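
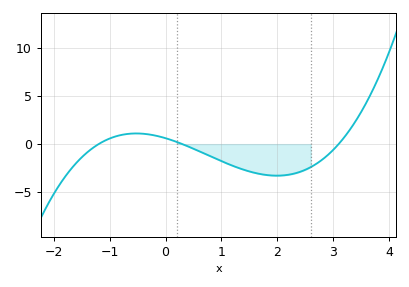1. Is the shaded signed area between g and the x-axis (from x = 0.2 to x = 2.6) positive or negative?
negative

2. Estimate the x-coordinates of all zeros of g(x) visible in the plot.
-1.2, 0.3, 3.1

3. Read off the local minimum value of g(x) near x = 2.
-3.29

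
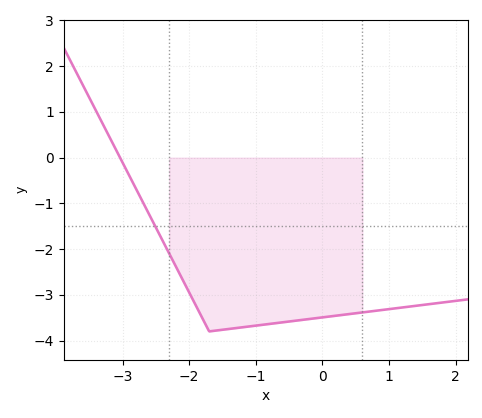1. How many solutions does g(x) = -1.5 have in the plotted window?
1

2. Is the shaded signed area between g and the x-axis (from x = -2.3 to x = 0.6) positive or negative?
negative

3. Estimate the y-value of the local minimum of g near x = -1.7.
-3.8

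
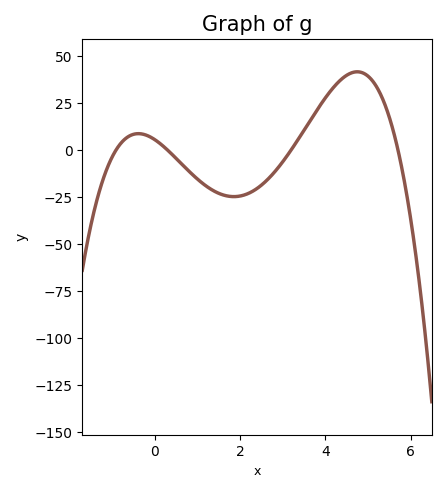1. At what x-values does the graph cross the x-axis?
-0.8, 0.4, 3.2, 5.8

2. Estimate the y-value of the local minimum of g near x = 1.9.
-25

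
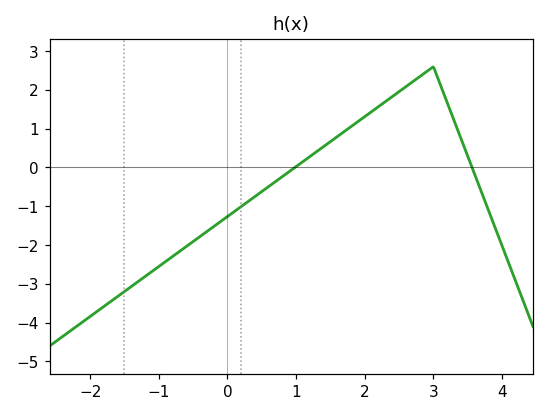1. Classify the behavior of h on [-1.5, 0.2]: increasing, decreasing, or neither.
increasing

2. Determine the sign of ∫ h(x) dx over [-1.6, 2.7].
negative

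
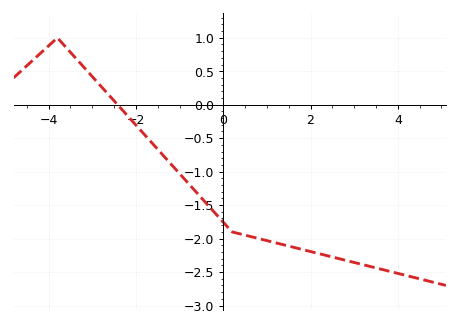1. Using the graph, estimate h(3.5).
-2.45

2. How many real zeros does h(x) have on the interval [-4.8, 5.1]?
1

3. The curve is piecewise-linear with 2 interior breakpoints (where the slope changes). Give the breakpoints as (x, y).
(-3.8, 1); (0.2, -1.9)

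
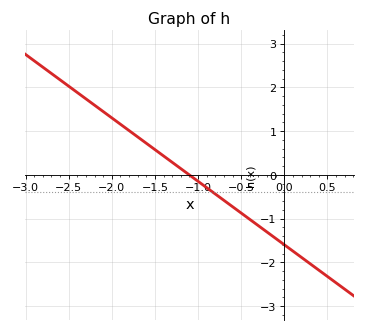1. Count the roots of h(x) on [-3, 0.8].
1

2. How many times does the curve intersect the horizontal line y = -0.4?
1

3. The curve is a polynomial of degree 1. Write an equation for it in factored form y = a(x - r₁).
y = -1.45(x + 1.1)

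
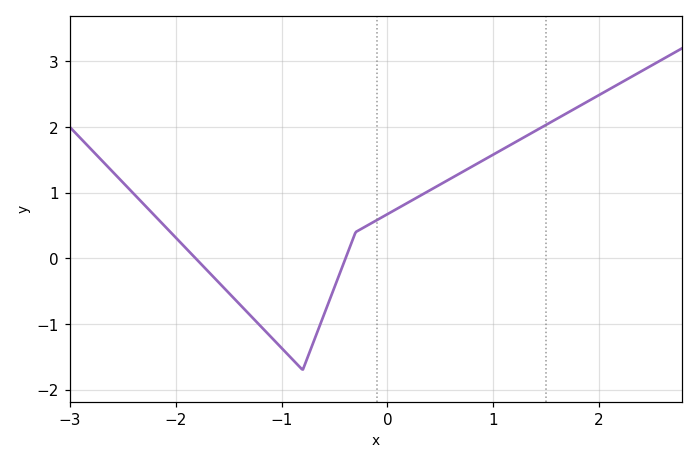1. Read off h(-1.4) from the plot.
-0.7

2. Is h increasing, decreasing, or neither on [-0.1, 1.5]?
increasing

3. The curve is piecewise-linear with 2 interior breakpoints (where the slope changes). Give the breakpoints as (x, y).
(-0.8, -1.7); (-0.3, 0.4)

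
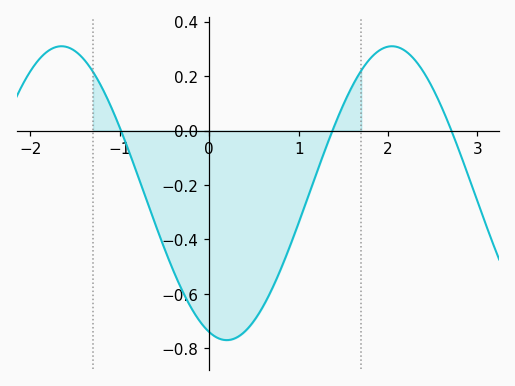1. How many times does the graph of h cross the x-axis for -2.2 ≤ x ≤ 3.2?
3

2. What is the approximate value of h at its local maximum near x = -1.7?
0.31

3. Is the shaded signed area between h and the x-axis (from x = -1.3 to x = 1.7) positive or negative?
negative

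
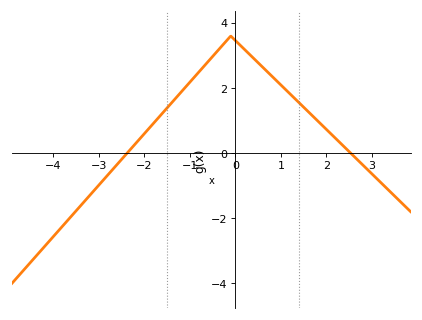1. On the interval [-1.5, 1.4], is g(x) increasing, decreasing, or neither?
neither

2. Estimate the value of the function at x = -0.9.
2.33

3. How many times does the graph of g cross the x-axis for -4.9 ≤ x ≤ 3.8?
2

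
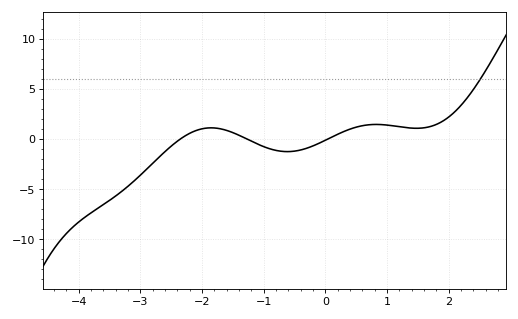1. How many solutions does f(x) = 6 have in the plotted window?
1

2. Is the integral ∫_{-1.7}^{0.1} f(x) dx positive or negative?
negative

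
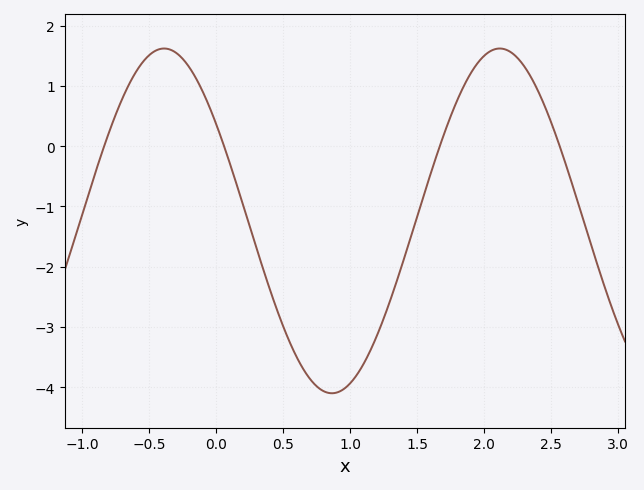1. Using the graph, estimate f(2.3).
1.32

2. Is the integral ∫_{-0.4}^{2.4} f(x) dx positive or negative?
negative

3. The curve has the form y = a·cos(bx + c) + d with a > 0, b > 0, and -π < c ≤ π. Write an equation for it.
y = 2.86cos(2.51x + 0.972) - 1.24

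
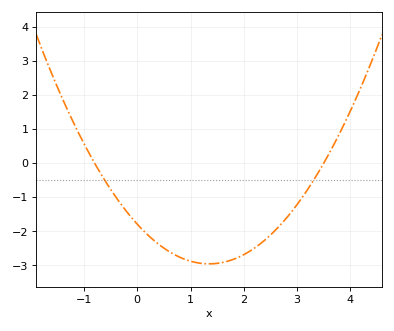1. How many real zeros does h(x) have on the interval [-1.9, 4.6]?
2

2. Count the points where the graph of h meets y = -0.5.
2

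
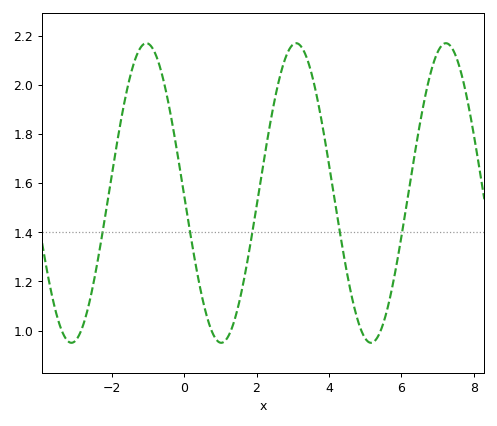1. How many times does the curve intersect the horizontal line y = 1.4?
5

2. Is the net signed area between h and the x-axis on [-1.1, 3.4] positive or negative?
positive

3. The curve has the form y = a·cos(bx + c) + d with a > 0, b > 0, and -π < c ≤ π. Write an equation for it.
y = 0.61cos(1.52x + 1.58) + 1.56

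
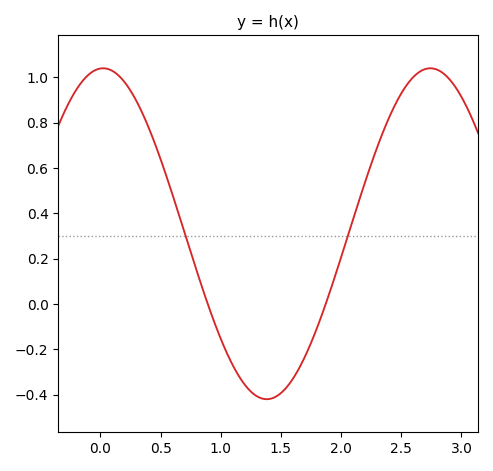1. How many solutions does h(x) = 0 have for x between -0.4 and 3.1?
2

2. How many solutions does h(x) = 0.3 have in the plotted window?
2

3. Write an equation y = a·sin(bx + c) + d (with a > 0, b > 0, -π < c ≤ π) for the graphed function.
y = 0.73sin(2.3x + 1.5) + 0.31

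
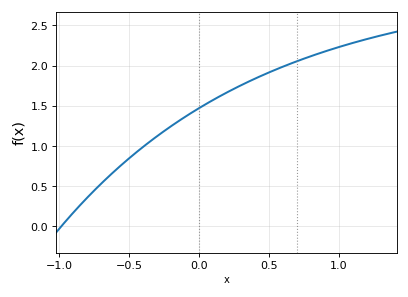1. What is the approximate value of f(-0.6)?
0.7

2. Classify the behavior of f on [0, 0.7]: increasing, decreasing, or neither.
increasing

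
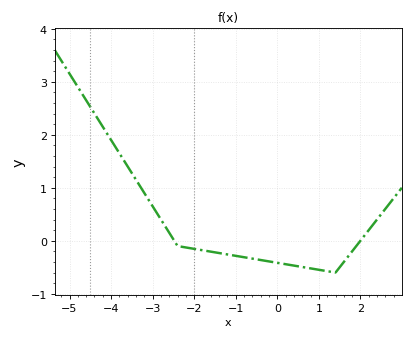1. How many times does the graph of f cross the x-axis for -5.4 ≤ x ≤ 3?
2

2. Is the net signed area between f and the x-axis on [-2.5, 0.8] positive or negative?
negative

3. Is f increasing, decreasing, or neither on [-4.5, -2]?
decreasing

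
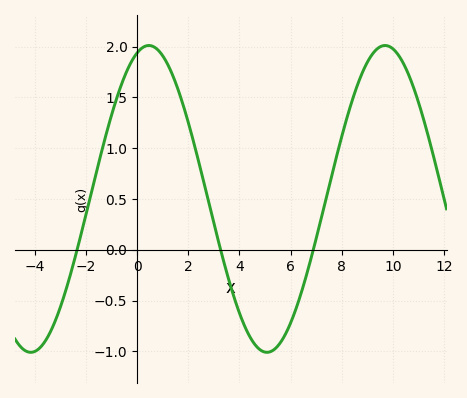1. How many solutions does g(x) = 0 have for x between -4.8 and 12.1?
3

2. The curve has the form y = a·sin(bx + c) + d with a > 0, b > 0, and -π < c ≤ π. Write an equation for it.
y = 1.51sin(0.68x + 1.3) + 0.5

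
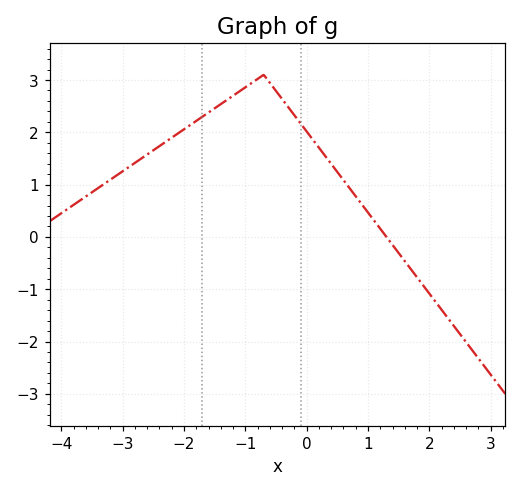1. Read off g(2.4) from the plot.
-1.7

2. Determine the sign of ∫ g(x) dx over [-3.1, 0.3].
positive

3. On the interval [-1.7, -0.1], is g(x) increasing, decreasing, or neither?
neither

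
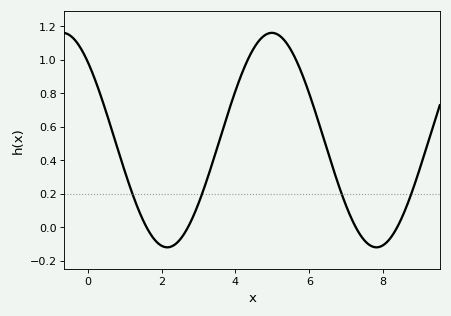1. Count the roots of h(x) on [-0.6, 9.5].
4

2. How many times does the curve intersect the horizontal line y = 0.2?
4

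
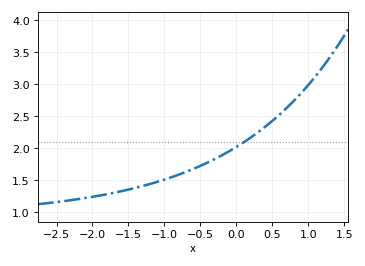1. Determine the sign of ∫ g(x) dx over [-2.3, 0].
positive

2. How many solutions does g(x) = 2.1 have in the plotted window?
1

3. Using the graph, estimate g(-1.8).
1.28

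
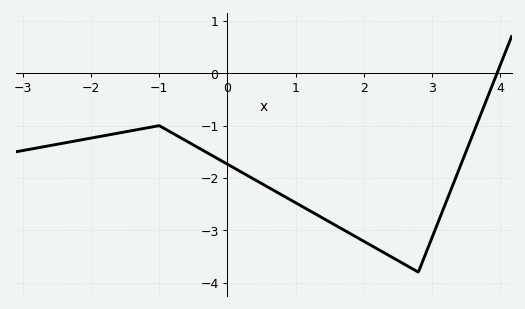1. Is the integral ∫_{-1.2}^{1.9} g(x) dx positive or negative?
negative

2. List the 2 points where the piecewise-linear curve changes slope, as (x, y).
(-1, -1); (2.8, -3.8)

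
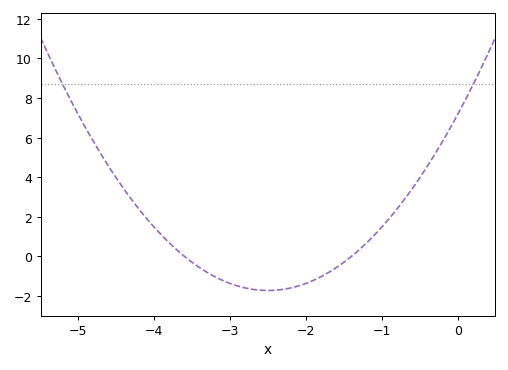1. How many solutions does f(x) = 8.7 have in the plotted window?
2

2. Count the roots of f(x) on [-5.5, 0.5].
2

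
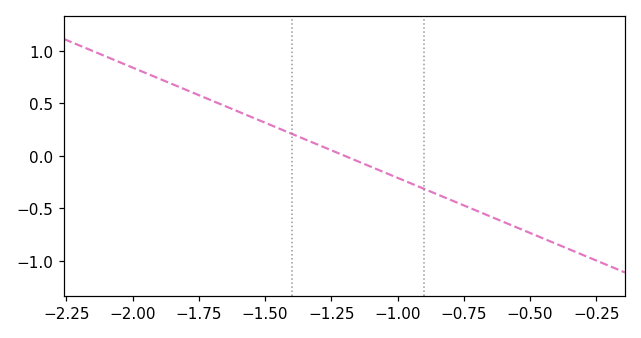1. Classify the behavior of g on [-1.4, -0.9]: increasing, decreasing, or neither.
decreasing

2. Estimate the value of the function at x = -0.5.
-0.75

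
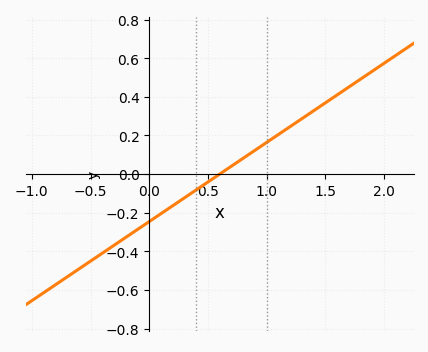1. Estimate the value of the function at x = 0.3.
-0.12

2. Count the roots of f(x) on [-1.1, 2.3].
1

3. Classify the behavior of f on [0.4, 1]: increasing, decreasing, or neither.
increasing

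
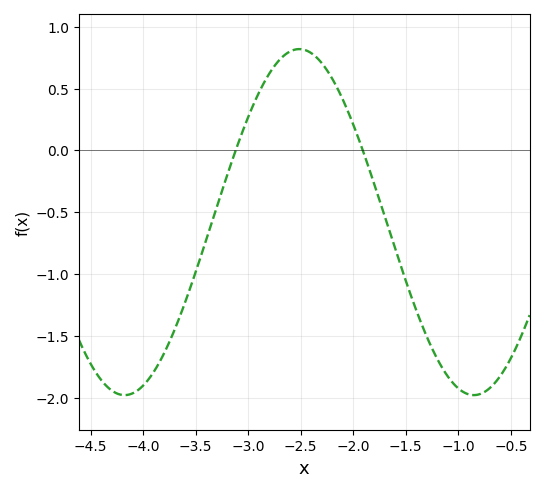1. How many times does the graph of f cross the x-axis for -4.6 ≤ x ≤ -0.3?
2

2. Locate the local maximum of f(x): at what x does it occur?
-2.51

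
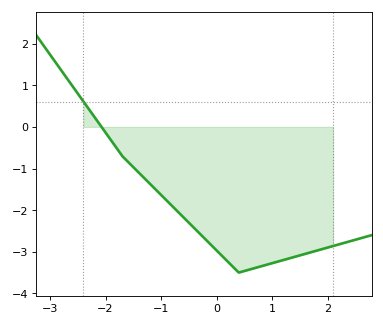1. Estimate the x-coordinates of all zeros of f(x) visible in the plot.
-2.1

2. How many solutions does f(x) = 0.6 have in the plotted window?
1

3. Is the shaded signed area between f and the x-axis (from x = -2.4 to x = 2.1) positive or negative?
negative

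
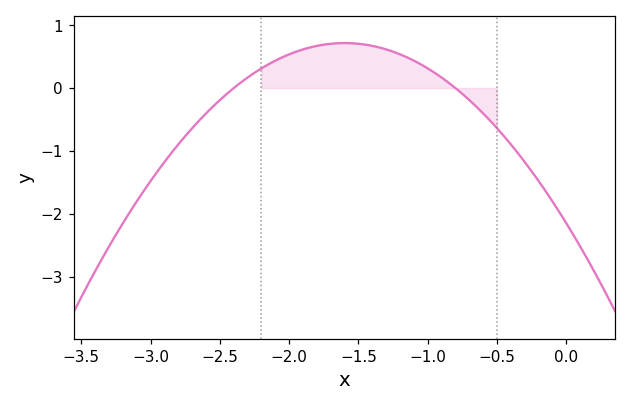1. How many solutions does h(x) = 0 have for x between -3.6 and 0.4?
2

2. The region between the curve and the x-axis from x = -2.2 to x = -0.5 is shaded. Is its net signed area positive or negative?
positive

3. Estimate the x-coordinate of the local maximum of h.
-1.6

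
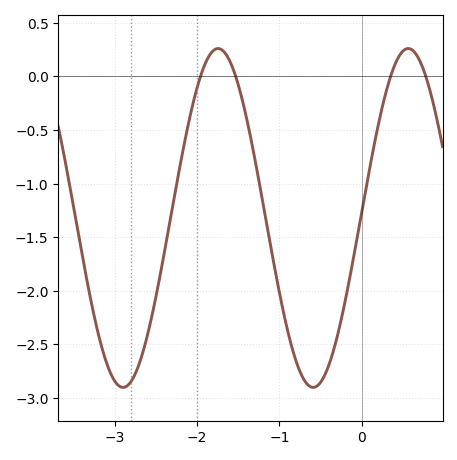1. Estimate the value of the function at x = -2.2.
-0.808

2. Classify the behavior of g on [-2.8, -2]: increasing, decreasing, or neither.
increasing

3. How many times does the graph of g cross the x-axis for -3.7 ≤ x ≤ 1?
4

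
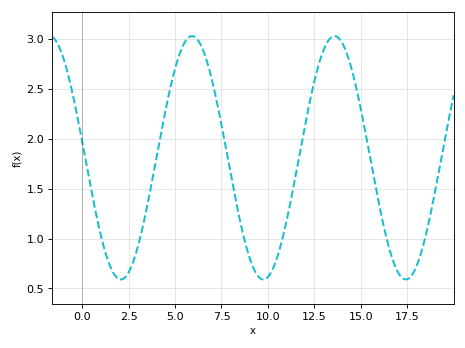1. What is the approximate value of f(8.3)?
1.35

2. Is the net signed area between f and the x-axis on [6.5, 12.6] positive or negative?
positive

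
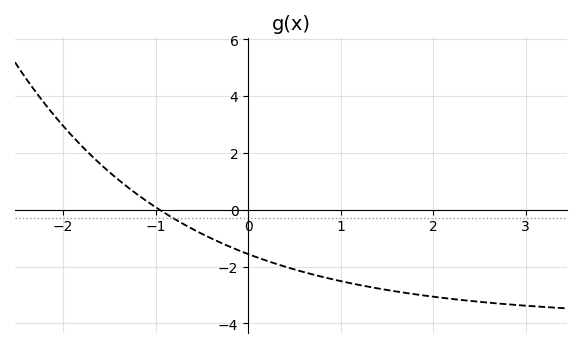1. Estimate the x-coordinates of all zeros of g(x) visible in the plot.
-0.958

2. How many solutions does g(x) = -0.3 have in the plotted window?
1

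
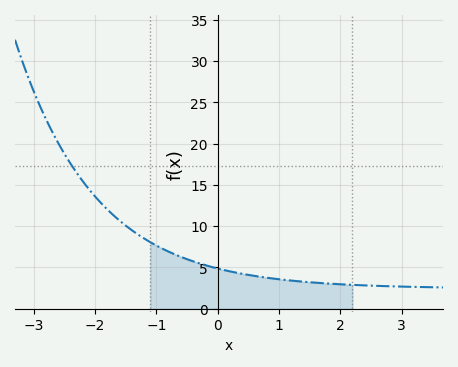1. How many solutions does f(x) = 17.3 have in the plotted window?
1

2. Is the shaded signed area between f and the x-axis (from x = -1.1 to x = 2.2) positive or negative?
positive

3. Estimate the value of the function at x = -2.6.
20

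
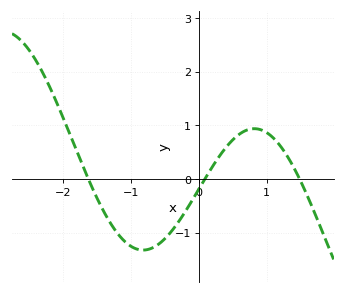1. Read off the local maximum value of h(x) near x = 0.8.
0.9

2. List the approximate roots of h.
-1.6, 0.1, 1.5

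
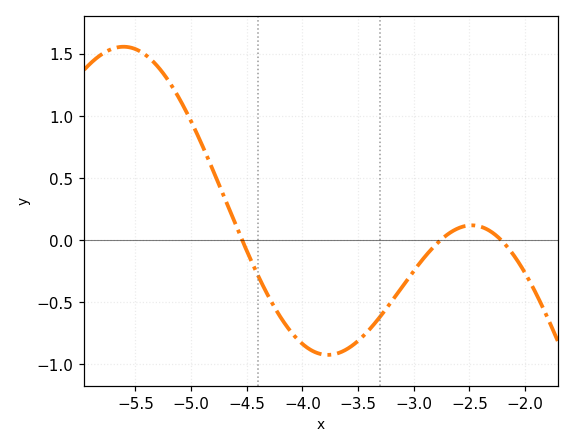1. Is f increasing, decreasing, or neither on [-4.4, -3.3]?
neither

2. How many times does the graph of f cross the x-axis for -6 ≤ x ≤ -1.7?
3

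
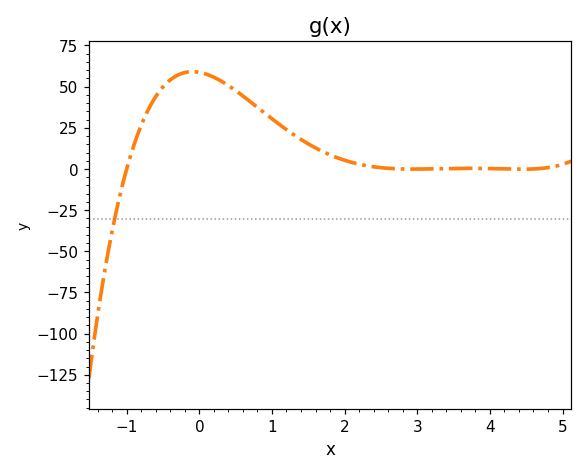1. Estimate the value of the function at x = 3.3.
0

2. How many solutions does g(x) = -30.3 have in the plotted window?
1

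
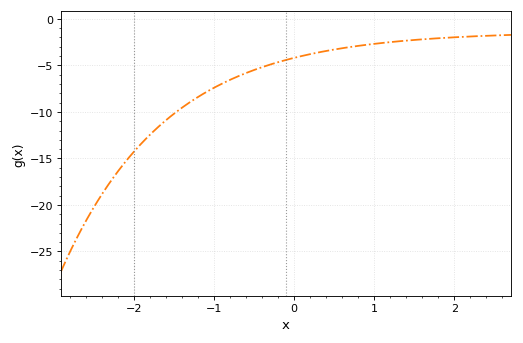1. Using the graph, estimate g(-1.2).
-8.5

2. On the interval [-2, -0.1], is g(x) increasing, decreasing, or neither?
increasing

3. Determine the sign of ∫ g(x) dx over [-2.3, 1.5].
negative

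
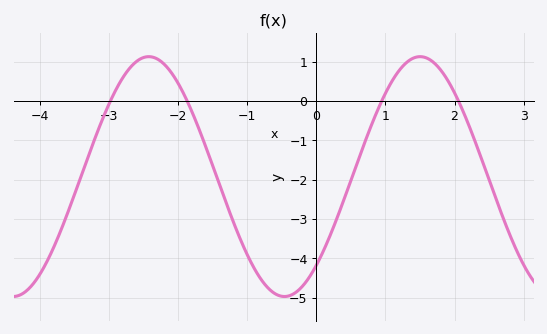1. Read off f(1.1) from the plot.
0.522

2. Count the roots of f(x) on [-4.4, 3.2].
4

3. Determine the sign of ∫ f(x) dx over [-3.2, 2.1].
negative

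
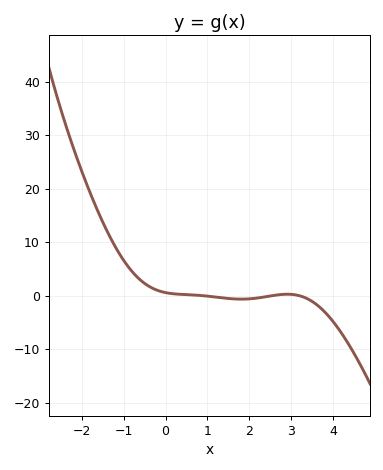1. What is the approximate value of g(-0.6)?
2.93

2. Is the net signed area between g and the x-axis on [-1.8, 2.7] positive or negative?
positive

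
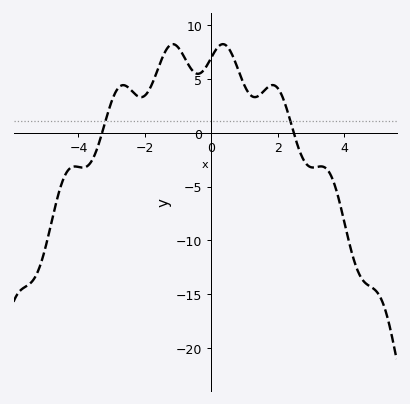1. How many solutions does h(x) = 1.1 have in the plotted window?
2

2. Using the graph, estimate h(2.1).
3.68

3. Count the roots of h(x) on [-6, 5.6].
2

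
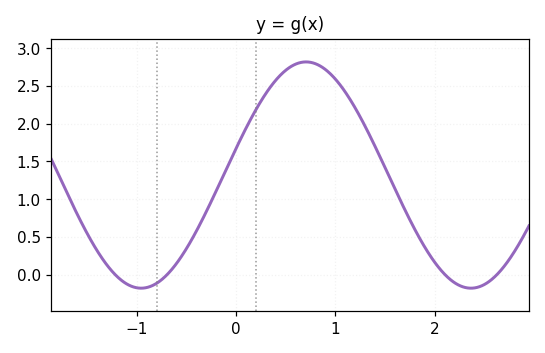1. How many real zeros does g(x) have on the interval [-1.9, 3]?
4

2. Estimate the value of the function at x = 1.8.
0.599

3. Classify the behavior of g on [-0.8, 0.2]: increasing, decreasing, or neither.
increasing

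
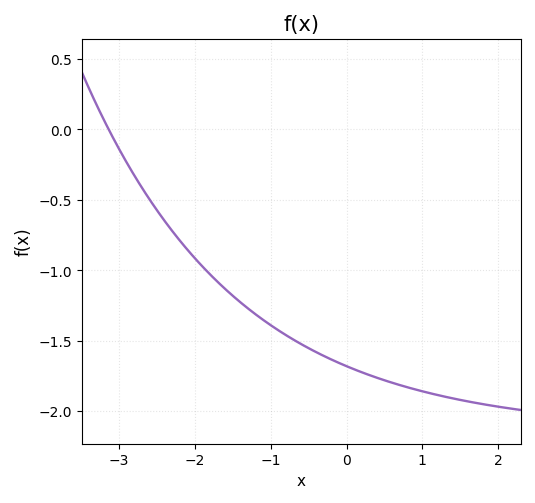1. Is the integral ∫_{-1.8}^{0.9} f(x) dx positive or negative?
negative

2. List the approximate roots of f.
-3.14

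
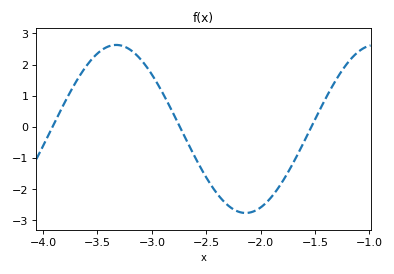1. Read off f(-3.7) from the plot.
1.4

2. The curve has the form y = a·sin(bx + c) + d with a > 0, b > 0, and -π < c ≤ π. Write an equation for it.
y = 2.7sin(2.6x - 2.2) - 0.07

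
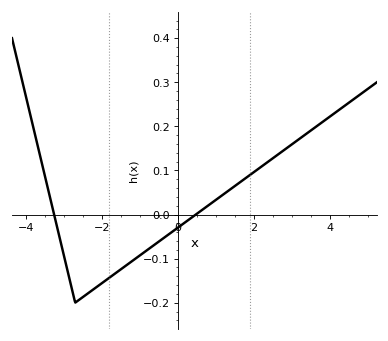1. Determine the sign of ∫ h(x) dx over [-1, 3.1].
positive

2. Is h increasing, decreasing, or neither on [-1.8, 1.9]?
increasing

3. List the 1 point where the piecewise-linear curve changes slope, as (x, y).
(-2.7, -0.2)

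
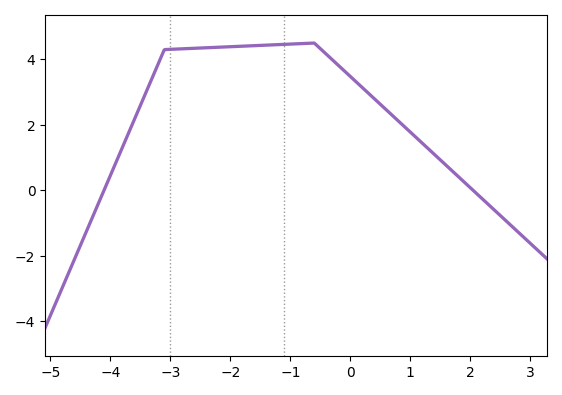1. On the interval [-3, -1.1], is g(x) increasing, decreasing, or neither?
increasing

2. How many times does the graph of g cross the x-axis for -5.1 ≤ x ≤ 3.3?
2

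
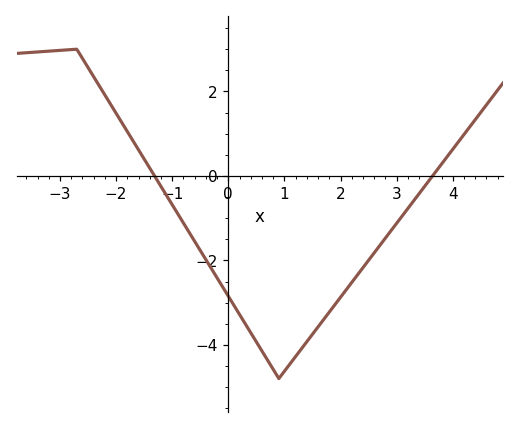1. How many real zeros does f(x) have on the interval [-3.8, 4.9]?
2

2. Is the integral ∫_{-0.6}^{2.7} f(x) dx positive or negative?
negative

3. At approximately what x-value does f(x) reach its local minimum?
0.899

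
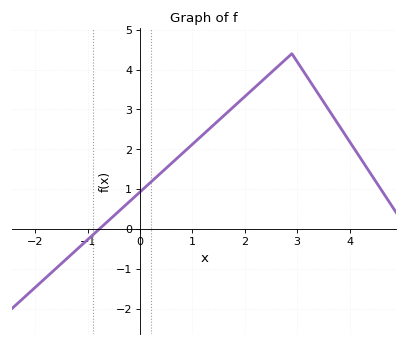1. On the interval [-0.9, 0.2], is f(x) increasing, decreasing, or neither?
increasing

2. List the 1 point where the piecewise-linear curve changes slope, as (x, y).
(2.9, 4.4)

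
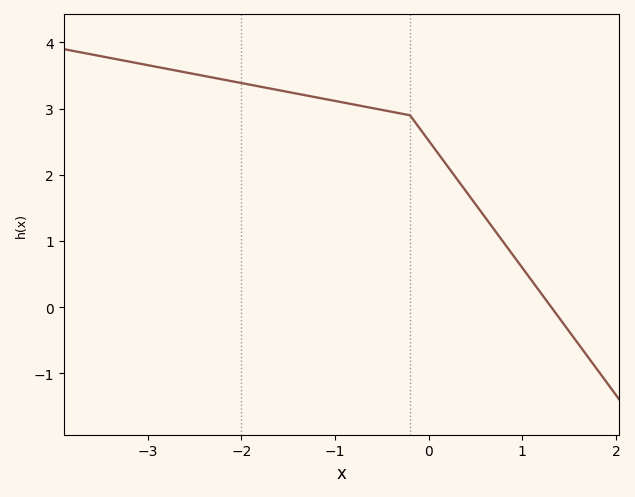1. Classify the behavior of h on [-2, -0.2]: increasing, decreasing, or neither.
decreasing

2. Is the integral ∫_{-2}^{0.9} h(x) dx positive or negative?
positive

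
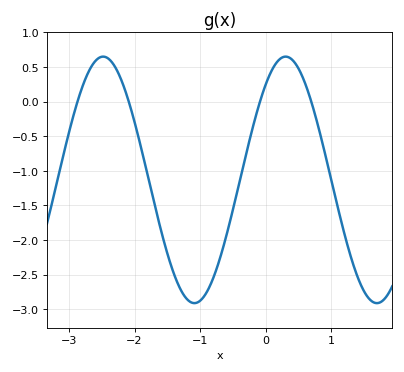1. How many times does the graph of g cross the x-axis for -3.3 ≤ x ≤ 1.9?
4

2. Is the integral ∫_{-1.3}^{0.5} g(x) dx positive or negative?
negative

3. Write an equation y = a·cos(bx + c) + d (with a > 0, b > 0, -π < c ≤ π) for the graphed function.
y = 1.78cos(2.3x - 0.68) - 1.13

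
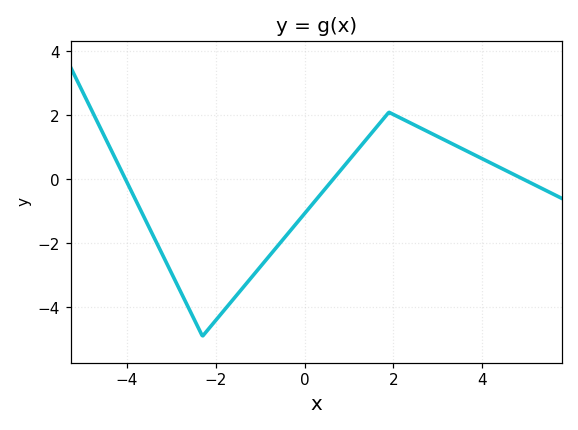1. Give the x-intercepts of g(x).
-4, 0.6, 5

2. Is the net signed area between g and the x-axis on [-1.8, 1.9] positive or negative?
negative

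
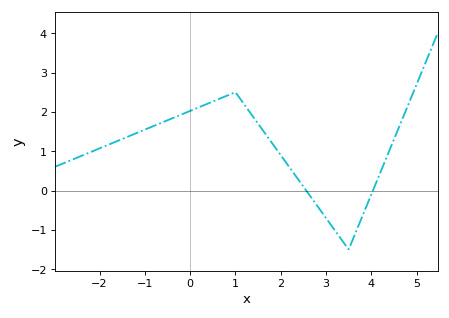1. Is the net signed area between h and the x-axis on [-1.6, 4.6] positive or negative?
positive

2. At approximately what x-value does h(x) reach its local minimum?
3.5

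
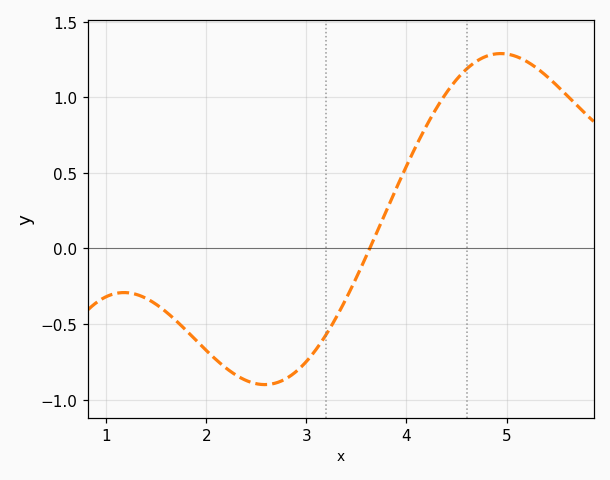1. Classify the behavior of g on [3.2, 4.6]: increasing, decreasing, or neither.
increasing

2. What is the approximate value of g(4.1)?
0.683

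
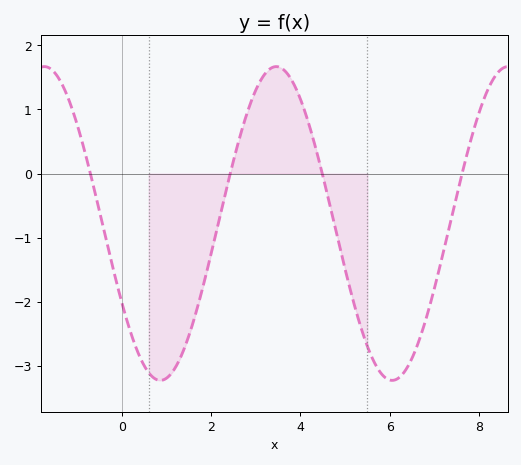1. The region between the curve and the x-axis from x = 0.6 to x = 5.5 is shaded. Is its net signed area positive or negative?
negative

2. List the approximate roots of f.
-0.8, 2.4, 4.4, 7.6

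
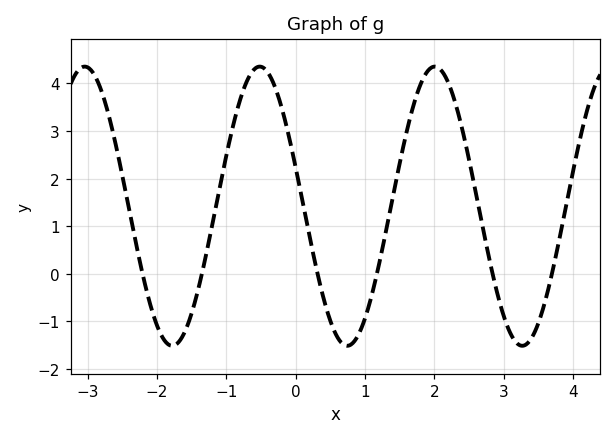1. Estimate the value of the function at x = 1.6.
3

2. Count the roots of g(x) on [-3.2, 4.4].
6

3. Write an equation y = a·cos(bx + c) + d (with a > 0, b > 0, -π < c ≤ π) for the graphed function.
y = 2.93cos(2.5x + 1.3) + 1.42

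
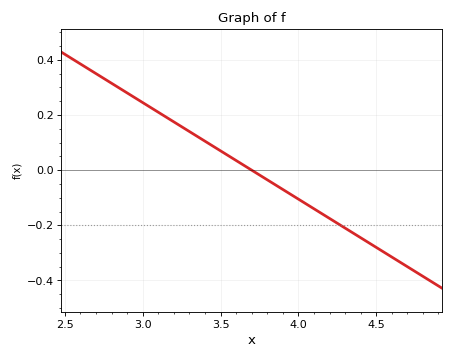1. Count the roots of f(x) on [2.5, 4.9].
1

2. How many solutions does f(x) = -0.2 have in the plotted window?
1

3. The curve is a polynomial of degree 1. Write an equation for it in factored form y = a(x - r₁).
y = -0.35(x - 3.7)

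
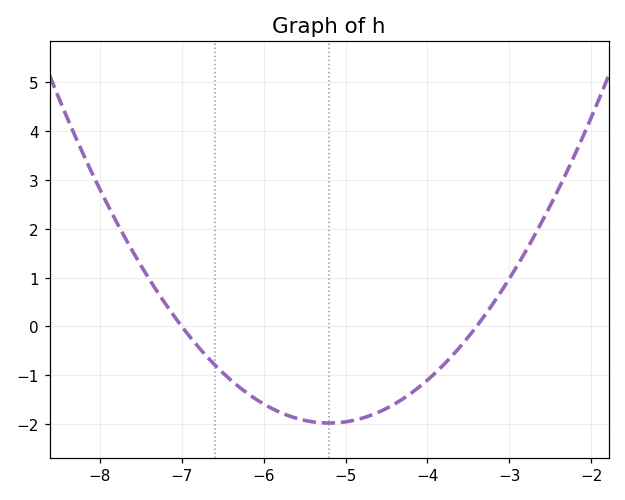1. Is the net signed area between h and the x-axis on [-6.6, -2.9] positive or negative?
negative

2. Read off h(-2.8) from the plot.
1.54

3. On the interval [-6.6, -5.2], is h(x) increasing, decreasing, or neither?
decreasing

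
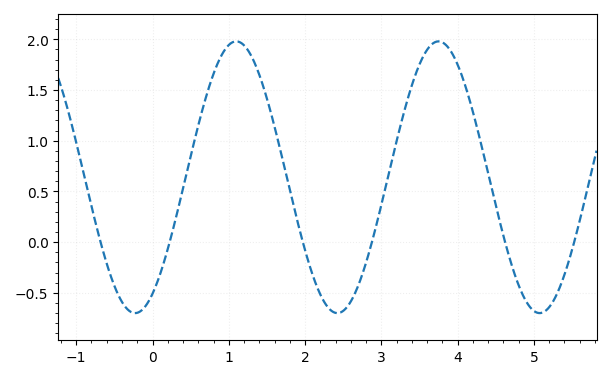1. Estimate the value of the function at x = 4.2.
1.3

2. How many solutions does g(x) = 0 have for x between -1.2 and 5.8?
6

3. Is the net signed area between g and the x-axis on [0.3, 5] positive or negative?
positive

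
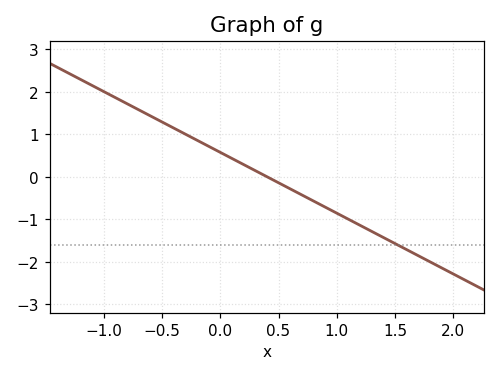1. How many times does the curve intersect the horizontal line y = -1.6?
1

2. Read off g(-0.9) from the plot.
1.9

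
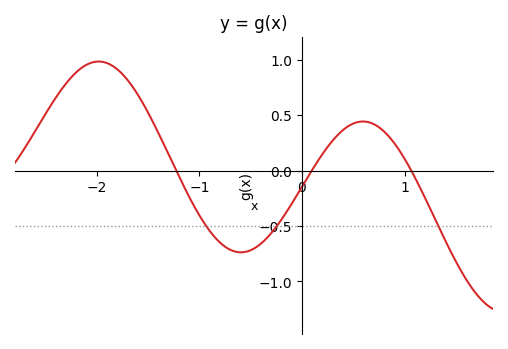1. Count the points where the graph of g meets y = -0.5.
3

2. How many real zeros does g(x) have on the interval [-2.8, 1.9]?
3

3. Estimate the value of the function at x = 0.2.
0.149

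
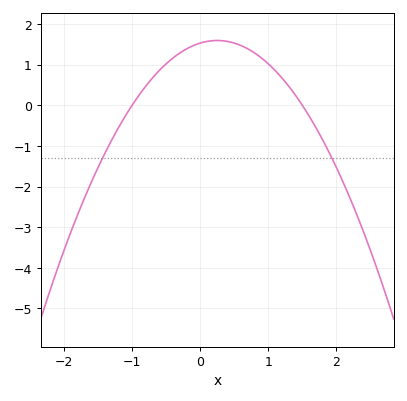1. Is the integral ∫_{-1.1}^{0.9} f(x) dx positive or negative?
positive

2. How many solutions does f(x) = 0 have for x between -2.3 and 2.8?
2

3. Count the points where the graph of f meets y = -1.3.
2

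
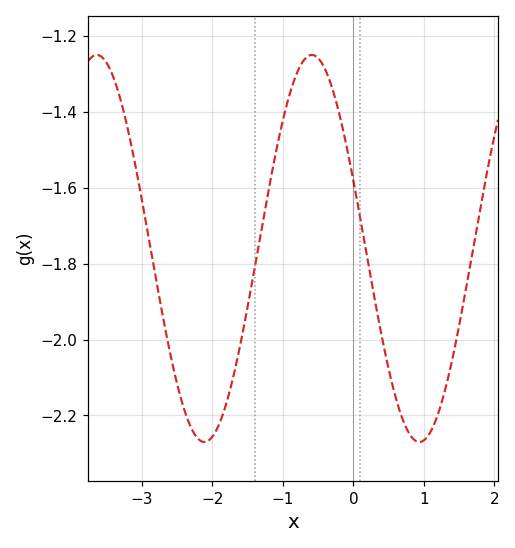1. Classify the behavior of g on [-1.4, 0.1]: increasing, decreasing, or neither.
neither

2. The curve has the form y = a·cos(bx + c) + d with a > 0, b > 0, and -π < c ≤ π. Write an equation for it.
y = 0.51cos(2.06x + 1.21) - 1.76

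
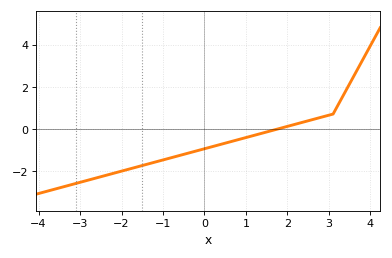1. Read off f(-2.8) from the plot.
-2.43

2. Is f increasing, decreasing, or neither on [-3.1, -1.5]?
increasing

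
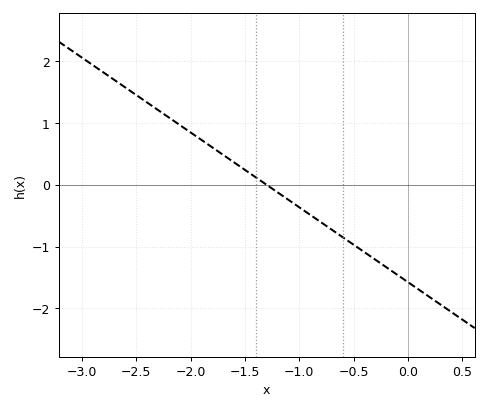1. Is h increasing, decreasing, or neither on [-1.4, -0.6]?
decreasing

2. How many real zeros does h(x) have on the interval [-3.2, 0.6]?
1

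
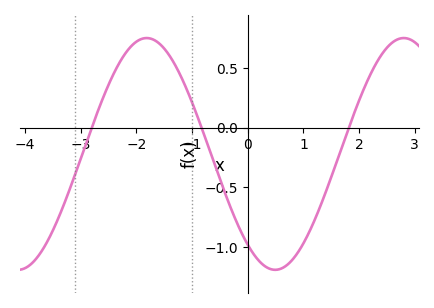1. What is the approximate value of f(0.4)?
-1.18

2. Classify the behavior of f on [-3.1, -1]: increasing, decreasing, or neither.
neither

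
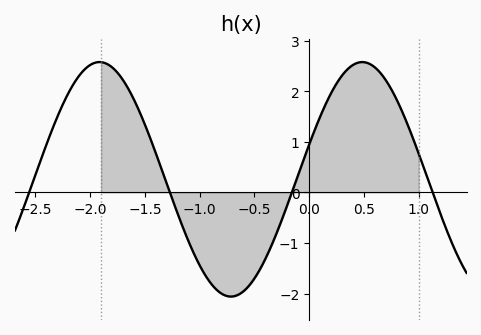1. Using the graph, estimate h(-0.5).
-1.7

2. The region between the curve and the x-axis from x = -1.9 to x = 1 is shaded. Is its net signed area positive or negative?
positive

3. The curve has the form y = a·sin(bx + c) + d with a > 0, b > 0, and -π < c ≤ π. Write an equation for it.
y = 2.32sin(2.62x + 0.302) + 0.26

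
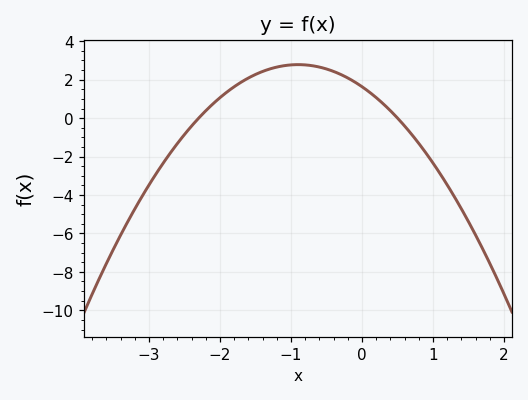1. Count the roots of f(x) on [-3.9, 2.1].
2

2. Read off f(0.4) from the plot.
0.383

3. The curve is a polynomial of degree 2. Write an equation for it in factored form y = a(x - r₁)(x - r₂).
y = -1.42(x + 2.3)(x - 0.5)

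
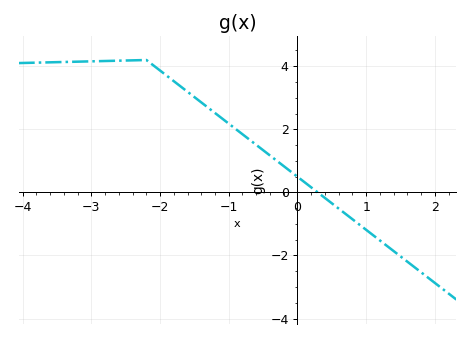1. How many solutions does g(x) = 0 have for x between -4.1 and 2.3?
1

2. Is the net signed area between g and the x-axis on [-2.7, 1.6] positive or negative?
positive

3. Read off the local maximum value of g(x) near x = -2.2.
4.2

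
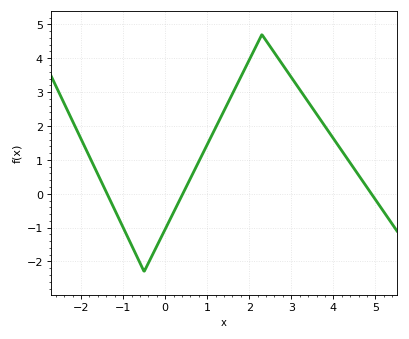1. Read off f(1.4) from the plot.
2.4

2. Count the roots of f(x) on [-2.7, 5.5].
3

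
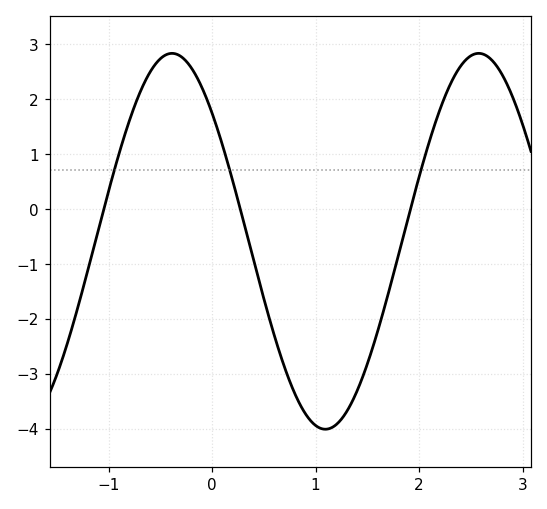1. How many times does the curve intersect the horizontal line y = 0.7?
3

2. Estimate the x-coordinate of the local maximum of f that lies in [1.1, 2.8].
2.58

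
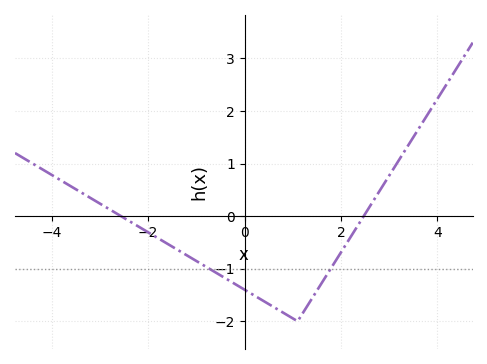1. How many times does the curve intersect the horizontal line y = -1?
2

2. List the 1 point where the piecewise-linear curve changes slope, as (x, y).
(1.1, -2)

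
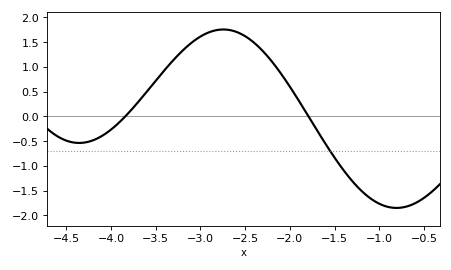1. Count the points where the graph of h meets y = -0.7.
1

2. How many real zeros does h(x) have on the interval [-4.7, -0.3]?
2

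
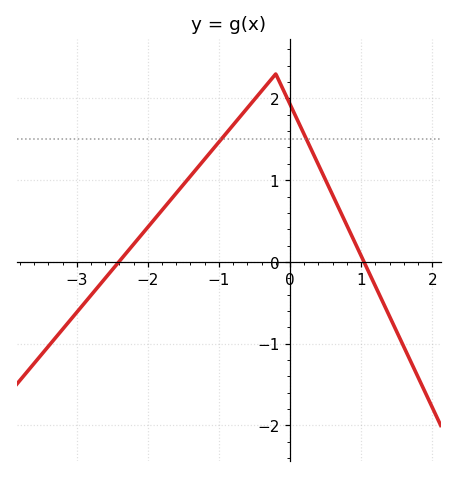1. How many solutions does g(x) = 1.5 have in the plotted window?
2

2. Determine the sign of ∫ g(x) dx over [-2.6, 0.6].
positive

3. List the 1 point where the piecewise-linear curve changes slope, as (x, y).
(-0.2, 2.3)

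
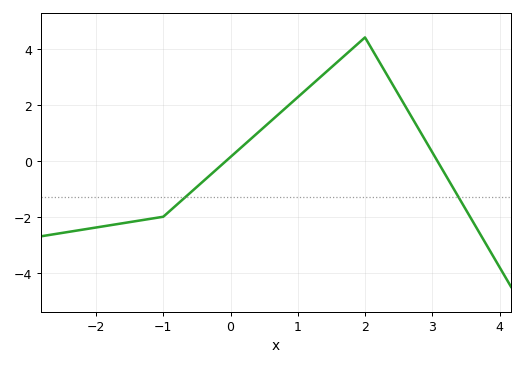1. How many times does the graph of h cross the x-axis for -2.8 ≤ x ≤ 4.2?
2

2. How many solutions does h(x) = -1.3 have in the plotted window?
2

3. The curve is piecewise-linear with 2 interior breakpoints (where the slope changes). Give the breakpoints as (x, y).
(-1, -2); (2, 4.4)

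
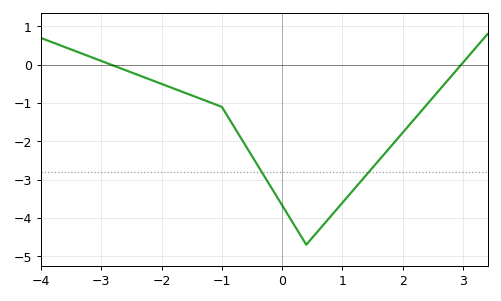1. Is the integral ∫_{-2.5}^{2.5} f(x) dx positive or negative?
negative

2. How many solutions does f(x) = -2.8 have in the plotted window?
2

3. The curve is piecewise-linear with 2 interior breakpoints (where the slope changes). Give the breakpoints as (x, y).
(-1, -1.1); (0.4, -4.7)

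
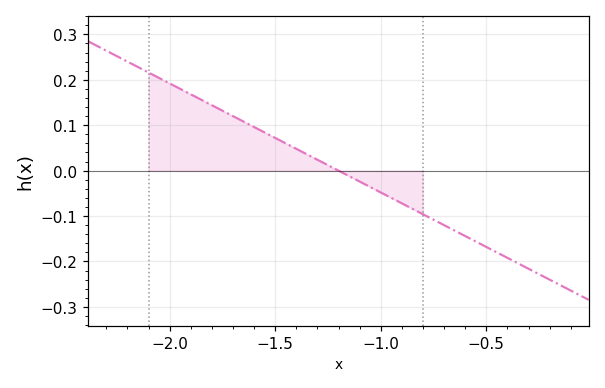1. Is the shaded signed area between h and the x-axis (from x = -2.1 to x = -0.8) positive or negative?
positive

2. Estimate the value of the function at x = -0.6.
-0.14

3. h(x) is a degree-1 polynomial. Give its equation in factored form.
y = -0.24(x + 1.2)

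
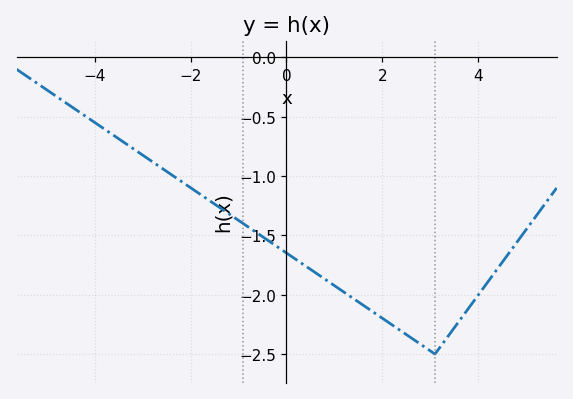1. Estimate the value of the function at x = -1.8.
-1.15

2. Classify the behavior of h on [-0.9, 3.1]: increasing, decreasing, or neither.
decreasing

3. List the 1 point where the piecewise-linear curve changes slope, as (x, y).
(3.1, -2.5)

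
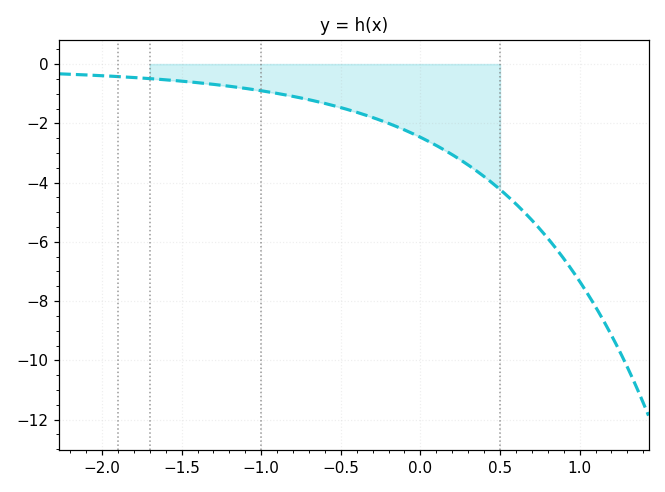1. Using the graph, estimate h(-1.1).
-0.819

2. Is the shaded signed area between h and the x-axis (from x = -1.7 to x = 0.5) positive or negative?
negative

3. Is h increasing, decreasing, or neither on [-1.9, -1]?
decreasing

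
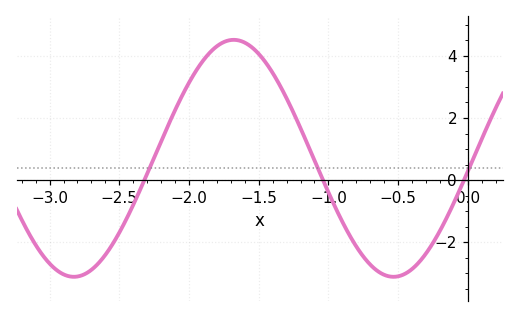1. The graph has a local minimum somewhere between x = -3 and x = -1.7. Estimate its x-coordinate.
-2.83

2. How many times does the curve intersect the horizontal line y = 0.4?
3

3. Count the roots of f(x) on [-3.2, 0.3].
3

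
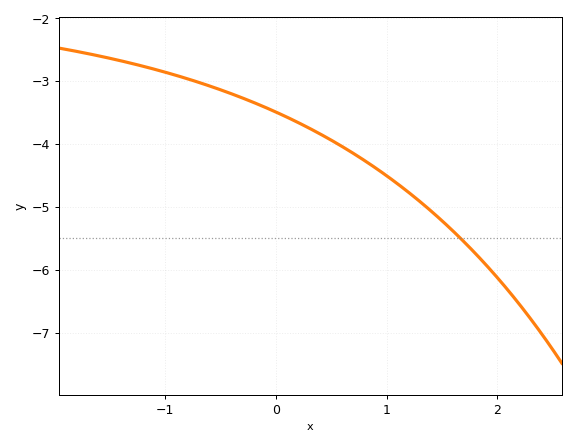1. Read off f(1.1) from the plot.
-4.6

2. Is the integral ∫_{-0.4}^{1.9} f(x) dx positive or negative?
negative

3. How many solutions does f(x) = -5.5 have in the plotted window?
1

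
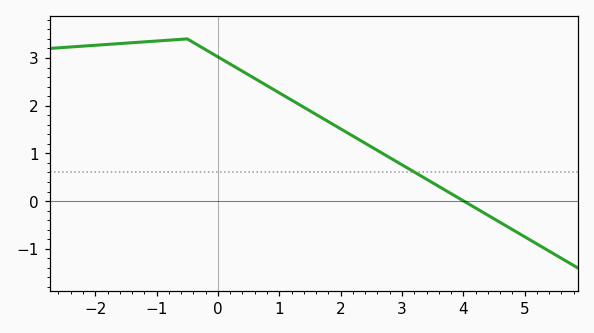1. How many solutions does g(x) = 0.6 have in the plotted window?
1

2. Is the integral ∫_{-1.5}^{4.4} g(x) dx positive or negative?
positive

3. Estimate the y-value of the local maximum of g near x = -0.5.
3.4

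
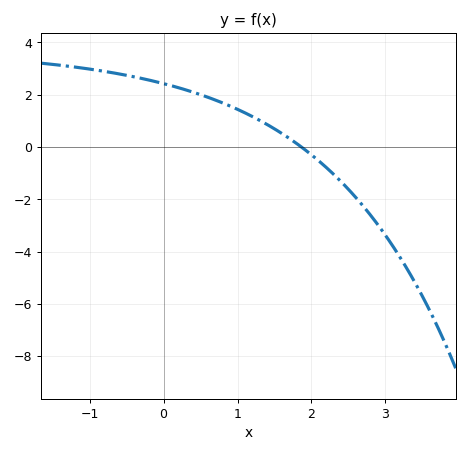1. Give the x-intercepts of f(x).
1.86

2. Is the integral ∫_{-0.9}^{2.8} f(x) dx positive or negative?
positive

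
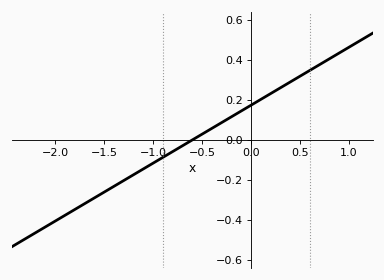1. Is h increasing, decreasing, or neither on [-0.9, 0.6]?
increasing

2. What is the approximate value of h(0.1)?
0.203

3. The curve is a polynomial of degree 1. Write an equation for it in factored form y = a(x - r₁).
y = 0.29(x + 0.6)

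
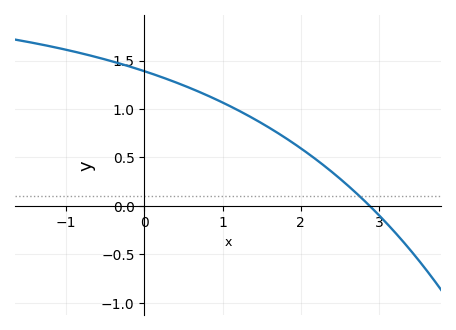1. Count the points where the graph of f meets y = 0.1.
1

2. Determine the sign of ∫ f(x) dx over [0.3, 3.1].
positive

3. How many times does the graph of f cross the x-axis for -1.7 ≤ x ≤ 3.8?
1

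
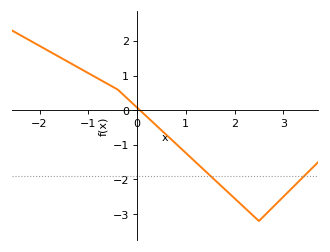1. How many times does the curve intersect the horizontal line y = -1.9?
2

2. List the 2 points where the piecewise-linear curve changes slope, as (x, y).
(-0.4, 0.6); (2.5, -3.2)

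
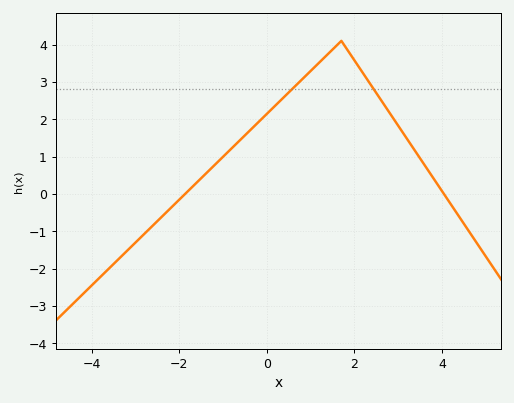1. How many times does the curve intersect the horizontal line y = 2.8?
2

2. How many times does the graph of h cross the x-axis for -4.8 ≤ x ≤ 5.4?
2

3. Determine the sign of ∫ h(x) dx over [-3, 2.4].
positive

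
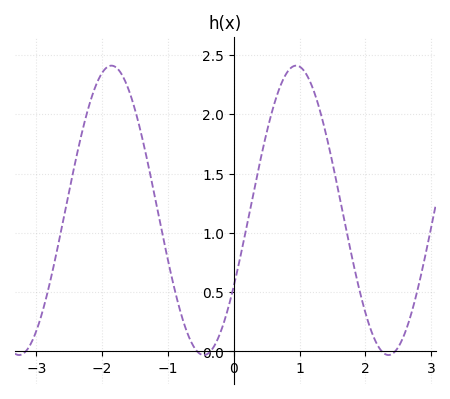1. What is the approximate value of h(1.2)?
2.2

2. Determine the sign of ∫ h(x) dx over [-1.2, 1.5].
positive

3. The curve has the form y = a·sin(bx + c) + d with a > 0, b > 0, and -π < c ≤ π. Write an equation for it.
y = 1.22sin(2.2x - 0.55) + 1.19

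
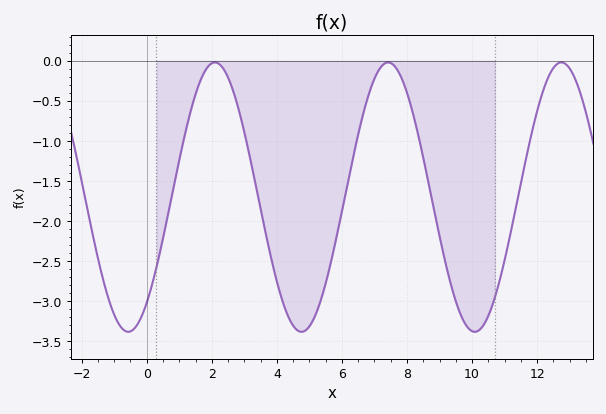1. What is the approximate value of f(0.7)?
-1.83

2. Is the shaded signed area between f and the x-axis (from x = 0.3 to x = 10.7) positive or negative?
negative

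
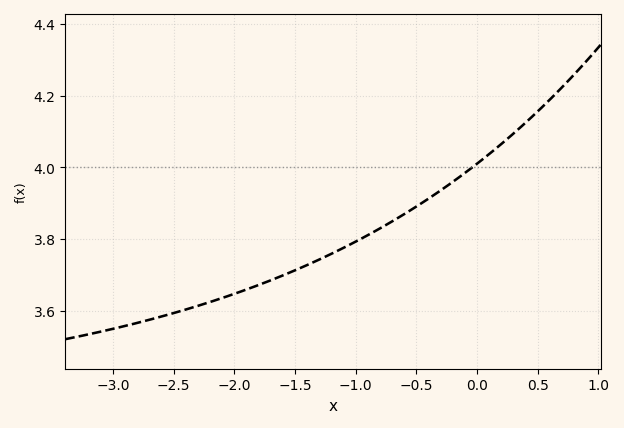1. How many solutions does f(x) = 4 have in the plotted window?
1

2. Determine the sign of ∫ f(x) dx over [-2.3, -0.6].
positive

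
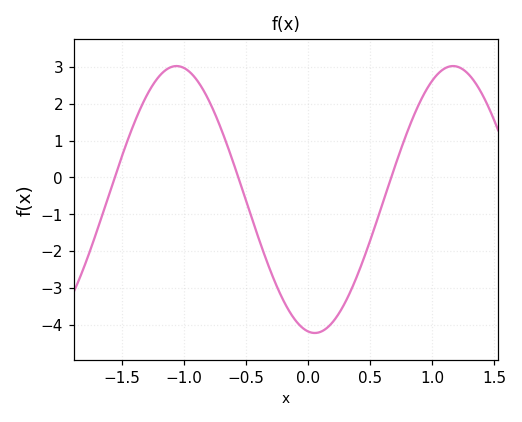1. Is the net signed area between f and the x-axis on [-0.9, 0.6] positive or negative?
negative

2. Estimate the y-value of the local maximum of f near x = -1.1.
3.03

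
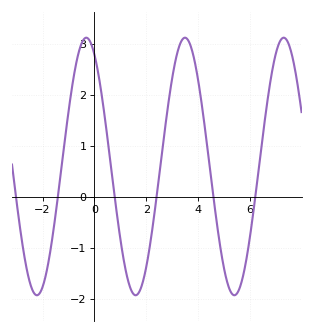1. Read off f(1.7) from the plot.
-1.9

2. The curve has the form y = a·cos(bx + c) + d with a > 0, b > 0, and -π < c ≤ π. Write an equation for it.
y = 2.53cos(1.6x + 0.52) + 0.6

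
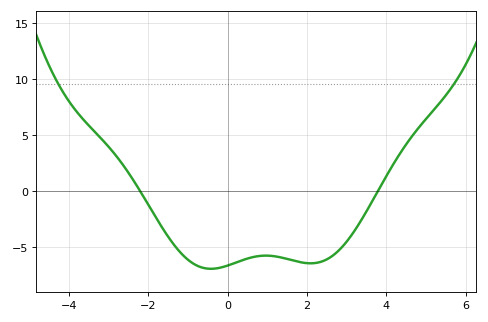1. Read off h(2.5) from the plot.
-6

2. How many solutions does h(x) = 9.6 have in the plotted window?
2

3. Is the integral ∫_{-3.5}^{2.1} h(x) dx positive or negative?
negative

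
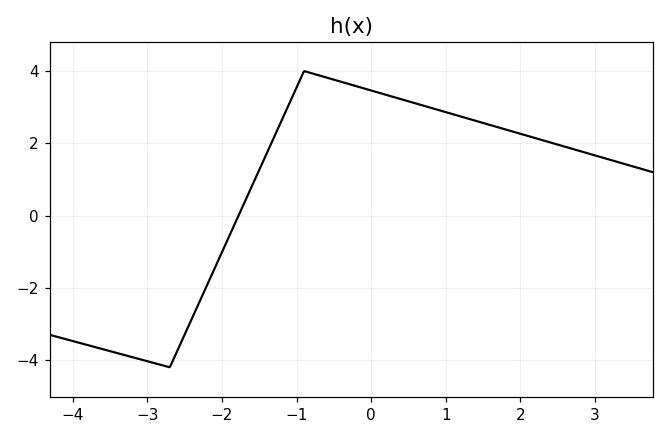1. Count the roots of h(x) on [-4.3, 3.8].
1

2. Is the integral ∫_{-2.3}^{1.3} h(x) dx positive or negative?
positive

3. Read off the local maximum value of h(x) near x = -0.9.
4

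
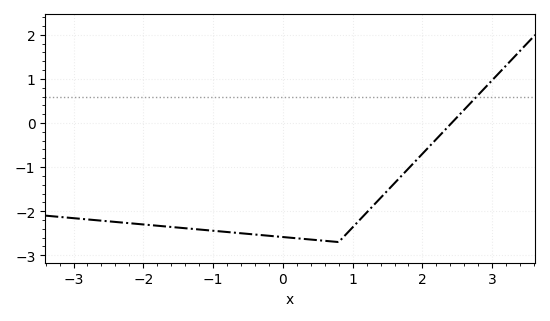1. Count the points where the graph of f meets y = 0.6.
1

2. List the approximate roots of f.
2.4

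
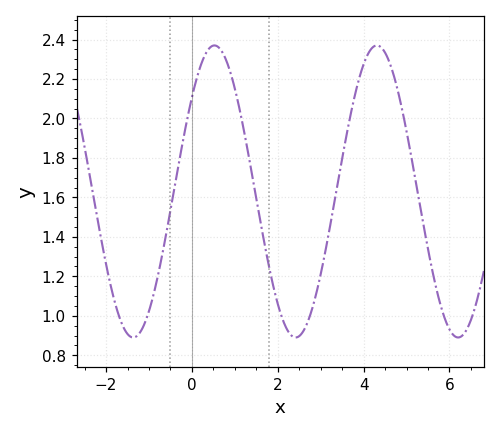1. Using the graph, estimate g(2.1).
1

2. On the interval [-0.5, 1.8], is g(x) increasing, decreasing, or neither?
neither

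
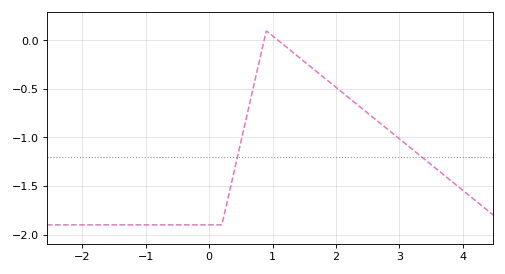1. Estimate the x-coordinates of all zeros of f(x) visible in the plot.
0.9, 1.1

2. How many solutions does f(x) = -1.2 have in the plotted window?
2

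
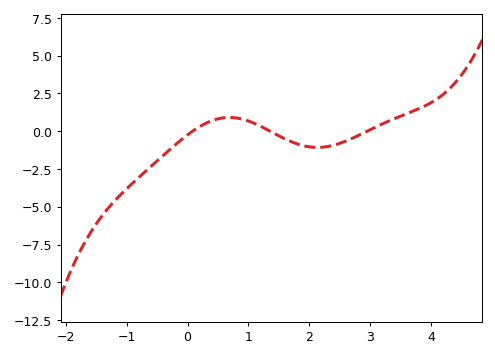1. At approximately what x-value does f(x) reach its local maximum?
0.687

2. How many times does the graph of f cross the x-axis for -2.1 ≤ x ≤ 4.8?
3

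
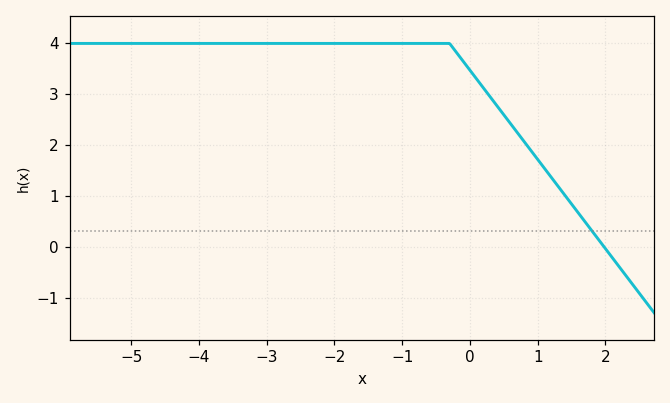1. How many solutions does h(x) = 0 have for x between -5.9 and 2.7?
1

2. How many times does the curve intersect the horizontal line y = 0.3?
1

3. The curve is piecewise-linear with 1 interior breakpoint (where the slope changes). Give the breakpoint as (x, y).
(-0.3, 4)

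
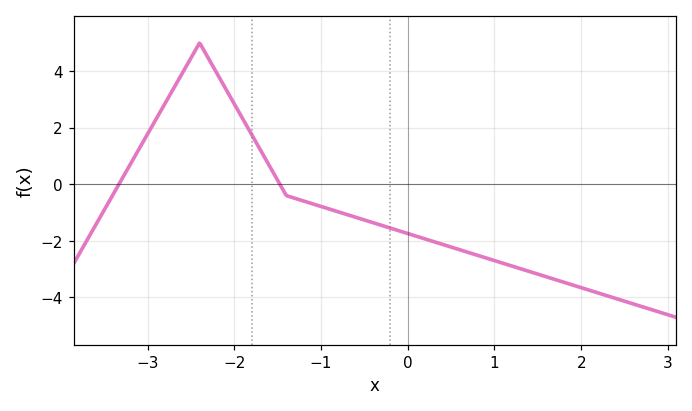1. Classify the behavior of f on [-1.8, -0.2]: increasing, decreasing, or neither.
decreasing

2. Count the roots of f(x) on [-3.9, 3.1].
2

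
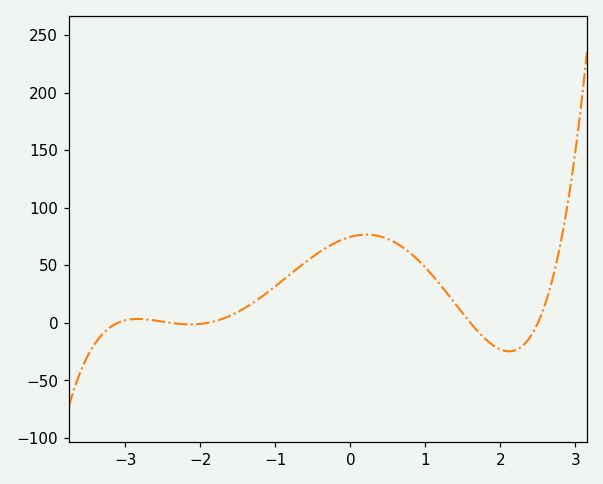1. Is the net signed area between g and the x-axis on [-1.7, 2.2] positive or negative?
positive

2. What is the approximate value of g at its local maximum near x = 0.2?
75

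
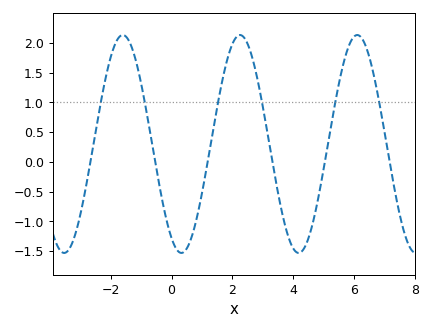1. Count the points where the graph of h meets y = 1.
6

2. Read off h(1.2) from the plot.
0.035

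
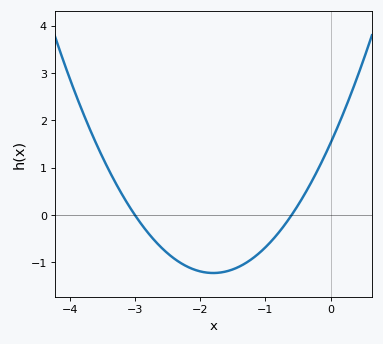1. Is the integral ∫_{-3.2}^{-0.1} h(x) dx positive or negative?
negative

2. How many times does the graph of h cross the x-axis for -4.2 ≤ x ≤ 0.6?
2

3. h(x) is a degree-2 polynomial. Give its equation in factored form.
y = 0.85(x + 3)(x + 0.6)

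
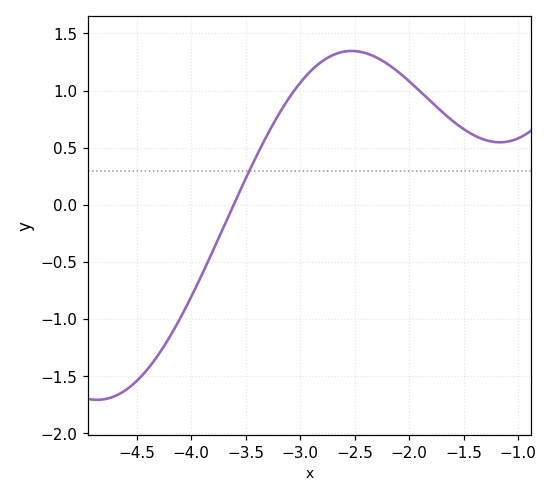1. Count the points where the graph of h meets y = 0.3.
1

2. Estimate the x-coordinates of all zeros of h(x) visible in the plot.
-3.61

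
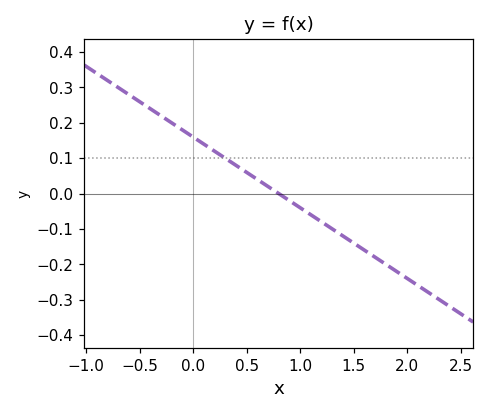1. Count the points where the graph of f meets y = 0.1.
1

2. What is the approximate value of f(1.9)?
-0.22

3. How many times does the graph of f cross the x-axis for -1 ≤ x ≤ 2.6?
1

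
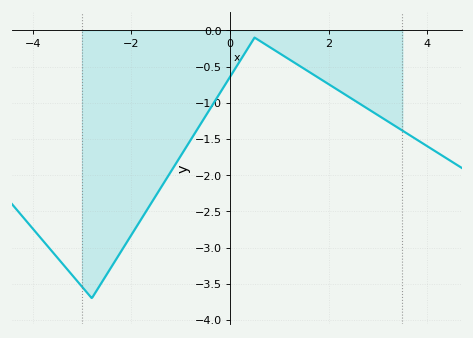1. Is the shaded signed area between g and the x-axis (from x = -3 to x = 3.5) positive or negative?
negative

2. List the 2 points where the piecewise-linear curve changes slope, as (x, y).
(-2.8, -3.7); (0.5, -0.1)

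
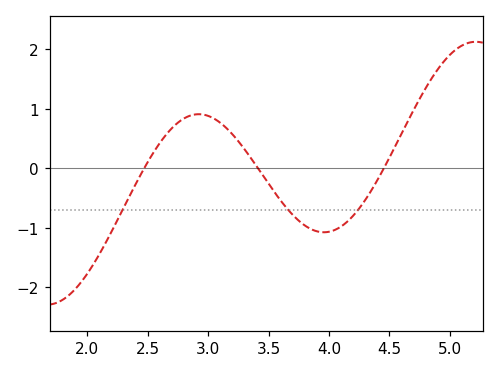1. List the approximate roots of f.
2.47, 3.41, 4.45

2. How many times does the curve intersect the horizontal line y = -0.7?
3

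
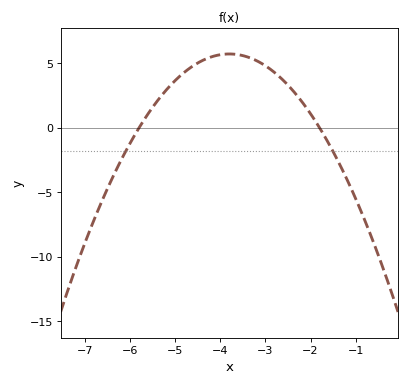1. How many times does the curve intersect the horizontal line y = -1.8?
2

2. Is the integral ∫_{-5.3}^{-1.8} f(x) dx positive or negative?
positive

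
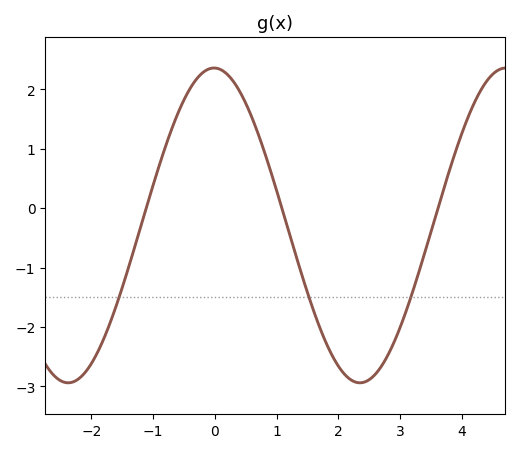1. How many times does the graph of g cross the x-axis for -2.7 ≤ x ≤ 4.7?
3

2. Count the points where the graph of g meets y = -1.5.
3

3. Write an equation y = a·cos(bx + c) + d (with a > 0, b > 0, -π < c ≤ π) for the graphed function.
y = 2.65cos(1.3x + 0.02) - 0.29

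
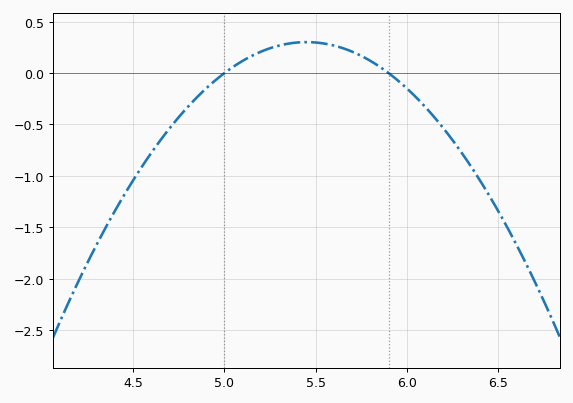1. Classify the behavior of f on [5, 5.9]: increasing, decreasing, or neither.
neither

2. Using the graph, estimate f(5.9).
0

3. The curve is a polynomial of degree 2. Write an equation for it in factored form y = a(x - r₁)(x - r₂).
y = -1.49(x - 5)(x - 5.9)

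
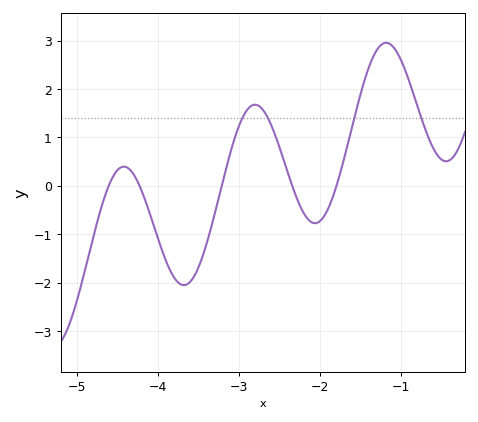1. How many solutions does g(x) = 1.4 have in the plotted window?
4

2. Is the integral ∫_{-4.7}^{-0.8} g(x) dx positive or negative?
positive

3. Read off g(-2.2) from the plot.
-0.556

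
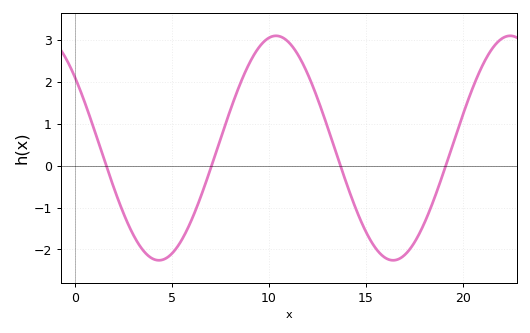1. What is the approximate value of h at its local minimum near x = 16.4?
-2.3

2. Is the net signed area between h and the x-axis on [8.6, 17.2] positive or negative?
positive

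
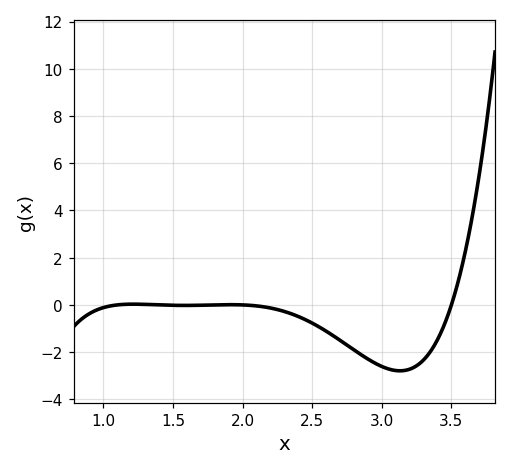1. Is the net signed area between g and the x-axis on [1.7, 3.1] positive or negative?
negative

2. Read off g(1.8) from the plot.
0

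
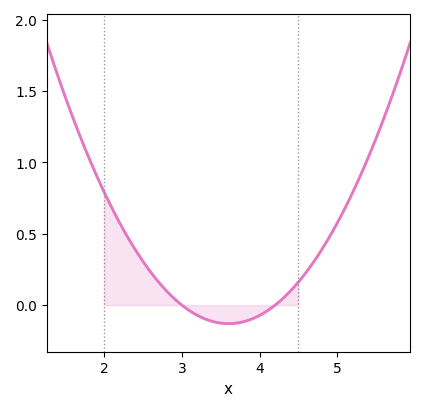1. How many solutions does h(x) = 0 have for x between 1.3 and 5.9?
2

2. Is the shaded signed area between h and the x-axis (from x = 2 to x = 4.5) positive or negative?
positive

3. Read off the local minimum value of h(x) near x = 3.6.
-0.15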